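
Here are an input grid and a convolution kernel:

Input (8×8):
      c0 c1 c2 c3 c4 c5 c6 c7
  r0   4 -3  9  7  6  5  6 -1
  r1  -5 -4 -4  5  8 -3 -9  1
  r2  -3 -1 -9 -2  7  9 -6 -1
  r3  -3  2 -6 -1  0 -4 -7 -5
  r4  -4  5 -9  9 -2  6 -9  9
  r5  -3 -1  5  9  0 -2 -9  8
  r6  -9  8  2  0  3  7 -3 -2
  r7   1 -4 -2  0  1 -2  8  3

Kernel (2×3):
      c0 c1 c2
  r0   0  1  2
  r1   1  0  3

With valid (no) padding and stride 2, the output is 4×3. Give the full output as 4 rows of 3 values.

-2 39 -2
-40 6 -24
-1 10 -39
7 7 26

Output[0,0]: The receptive field on the input at this output position is [4 -3 9 / -5 -4 -4]. Elementwise product with the kernel and sum: -3·1 + 9·2 + -5·1 + -4·3.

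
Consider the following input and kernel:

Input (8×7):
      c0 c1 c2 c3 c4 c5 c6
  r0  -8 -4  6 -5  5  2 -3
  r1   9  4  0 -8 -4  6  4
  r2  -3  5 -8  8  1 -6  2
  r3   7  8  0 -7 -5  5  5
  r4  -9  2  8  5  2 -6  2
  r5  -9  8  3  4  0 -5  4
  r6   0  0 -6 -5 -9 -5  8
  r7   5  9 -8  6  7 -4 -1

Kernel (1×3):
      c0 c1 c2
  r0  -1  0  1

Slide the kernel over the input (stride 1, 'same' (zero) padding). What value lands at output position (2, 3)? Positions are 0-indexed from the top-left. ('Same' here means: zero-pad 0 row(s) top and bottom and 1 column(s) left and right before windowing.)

The receptive field on the zero-padded input at this output position is [-8 8 1]. Elementwise product with the kernel and sum: -8·-1 + 1·1.

9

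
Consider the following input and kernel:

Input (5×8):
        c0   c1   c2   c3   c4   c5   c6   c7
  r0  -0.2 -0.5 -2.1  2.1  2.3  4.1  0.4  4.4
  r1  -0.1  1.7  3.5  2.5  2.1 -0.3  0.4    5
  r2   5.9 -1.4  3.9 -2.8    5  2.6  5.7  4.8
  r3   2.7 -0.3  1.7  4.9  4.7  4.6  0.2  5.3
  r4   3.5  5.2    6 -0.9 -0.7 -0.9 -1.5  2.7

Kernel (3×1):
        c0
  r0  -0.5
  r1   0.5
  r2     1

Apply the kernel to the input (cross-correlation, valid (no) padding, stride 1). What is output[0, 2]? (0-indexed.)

6.7

The receptive field on the input at this output position is [-2.1 / 3.5 / 3.9]. Elementwise product with the kernel and sum: -2.1·-0.5 + 3.5·0.5 + 3.9·1.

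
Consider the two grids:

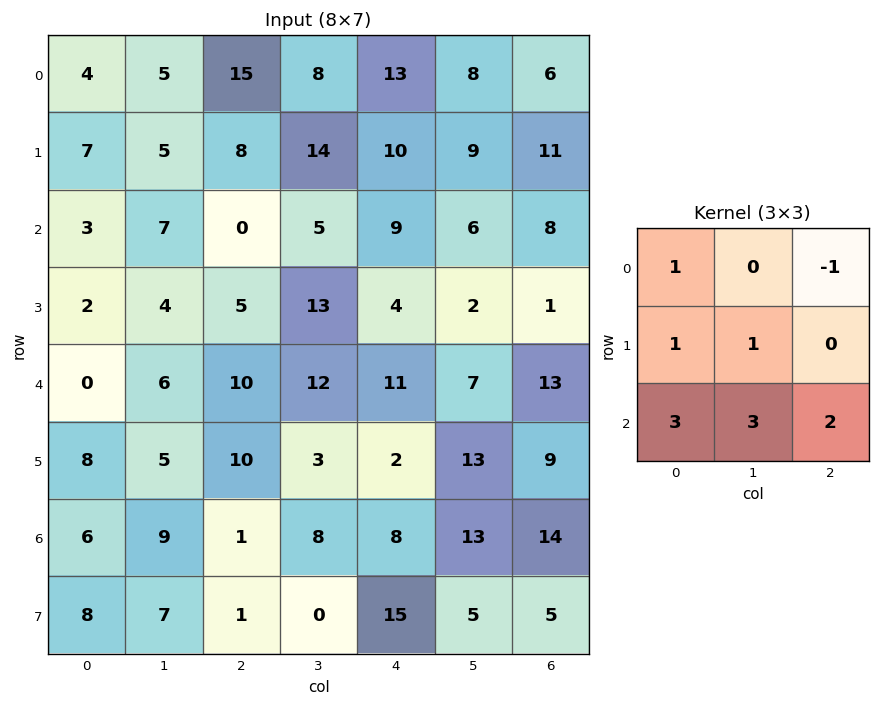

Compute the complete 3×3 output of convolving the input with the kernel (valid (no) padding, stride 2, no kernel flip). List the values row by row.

31 57 87
47 97 87
50 55 104

Output[0,0]: The receptive field on the input at this output position is [4 5 15 / 7 5 8 / 3 7 0]. Elementwise product with the kernel and sum: 4·1 + 15·-1 + 7·1 + 5·1 + 3·3 + 7·3 + 0·2.
Output[0,1]: The receptive field on the input at this output position is [15 8 13 / 8 14 10 / 0 5 9]. Elementwise product with the kernel and sum: 15·1 + 13·-1 + 8·1 + 14·1 + 0·3 + 5·3 + 9·2.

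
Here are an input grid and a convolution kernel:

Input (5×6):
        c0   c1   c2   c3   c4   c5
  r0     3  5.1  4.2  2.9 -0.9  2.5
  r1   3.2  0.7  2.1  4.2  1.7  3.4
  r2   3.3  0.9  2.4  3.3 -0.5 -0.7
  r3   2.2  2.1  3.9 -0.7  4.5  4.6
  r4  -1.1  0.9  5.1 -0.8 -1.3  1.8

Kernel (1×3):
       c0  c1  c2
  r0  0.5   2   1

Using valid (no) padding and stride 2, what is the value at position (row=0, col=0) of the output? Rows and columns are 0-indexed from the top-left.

The receptive field on the input at this output position is [3 5.1 4.2]. Elementwise product with the kernel and sum: 3·0.5 + 5.1·2 + 4.2·1.

15.9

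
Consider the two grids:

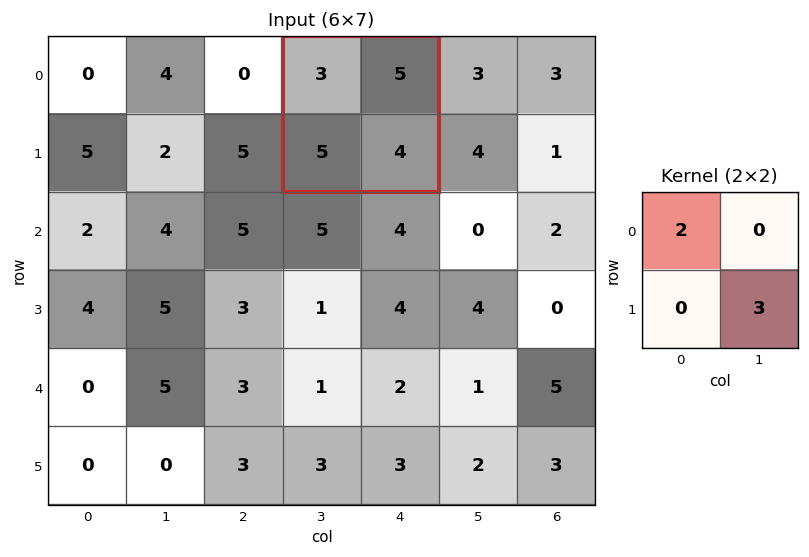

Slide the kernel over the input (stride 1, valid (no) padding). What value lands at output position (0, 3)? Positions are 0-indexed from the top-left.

The receptive field on the input at this output position is [3 5 / 5 4]. Elementwise product with the kernel and sum: 3·2 + 4·3.

18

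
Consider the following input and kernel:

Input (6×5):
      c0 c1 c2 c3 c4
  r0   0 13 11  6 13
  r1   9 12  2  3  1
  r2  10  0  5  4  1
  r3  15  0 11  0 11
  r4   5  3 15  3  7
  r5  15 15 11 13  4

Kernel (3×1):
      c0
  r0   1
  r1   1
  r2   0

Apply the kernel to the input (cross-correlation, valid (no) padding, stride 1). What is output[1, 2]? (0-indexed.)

7

The receptive field on the input at this output position is [2 / 5 / 11]. Elementwise product with the kernel and sum: 2·1 + 5·1.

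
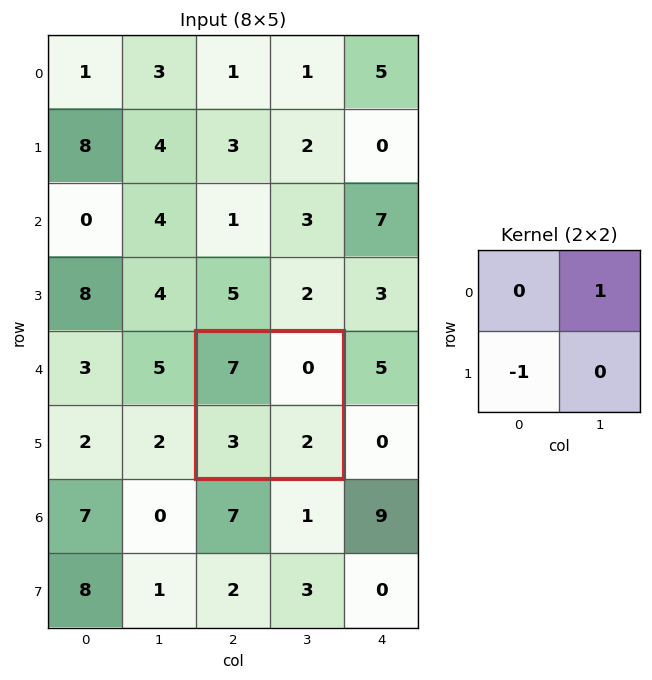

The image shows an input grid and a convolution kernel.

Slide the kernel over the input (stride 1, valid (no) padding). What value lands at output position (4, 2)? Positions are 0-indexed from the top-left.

The receptive field on the input at this output position is [7 0 / 3 2]. Elementwise product with the kernel and sum: 0·1 + 3·-1.

-3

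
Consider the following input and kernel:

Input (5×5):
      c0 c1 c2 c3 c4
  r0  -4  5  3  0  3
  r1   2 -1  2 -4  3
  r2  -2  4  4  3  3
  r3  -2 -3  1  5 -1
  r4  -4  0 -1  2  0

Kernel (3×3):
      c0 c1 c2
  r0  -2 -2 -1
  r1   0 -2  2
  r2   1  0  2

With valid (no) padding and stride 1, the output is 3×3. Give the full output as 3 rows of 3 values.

7 -18 15
-4 7 0
-6 -7 -30

Output[0,0]: The receptive field on the input at this output position is [-4 5 3 / 2 -1 2 / -2 4 4]. Elementwise product with the kernel and sum: -4·-2 + 5·-2 + 3·-1 + -1·-2 + 2·2 + -2·1 + 4·2.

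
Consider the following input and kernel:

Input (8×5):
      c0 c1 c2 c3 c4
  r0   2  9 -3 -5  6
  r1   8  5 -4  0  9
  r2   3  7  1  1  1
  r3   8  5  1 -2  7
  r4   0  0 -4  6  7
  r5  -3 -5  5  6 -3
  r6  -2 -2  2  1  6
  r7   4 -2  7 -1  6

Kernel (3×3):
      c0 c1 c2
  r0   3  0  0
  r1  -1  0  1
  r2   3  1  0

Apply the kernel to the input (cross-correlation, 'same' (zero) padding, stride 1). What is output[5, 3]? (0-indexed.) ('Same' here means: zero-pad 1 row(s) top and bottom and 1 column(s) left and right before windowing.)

-13

The receptive field on the zero-padded input at this output position is [-4 6 7 / 5 6 -3 / 2 1 6]. Elementwise product with the kernel and sum: -4·3 + 5·-1 + -3·1 + 2·3 + 1·1.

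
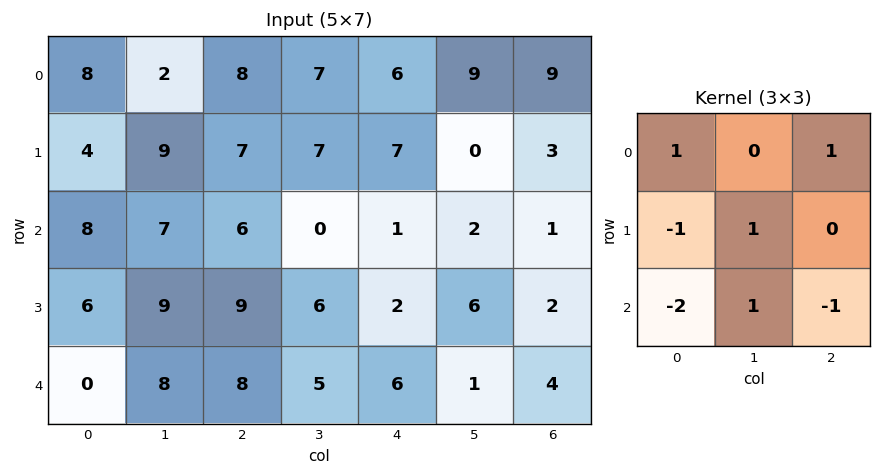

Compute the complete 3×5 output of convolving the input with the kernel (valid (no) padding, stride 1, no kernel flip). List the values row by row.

Output[0,0]: The receptive field on the input at this output position is [8 2 8 / 4 9 7 / 8 7 6]. Elementwise product with the kernel and sum: 8·1 + 8·1 + 4·-1 + 9·1 + 8·-2 + 7·1 + 6·-1.
Output[0,1]: The receptive field on the input at this output position is [2 8 7 / 9 7 7 / 7 6 0]. Elementwise product with the kernel and sum: 2·1 + 7·1 + 9·-1 + 7·1 + 7·-2 + 6·1 + 0·-1.

6 -1 1 15 7
-2 0 -6 -8 11
17 -6 -13 -7 -9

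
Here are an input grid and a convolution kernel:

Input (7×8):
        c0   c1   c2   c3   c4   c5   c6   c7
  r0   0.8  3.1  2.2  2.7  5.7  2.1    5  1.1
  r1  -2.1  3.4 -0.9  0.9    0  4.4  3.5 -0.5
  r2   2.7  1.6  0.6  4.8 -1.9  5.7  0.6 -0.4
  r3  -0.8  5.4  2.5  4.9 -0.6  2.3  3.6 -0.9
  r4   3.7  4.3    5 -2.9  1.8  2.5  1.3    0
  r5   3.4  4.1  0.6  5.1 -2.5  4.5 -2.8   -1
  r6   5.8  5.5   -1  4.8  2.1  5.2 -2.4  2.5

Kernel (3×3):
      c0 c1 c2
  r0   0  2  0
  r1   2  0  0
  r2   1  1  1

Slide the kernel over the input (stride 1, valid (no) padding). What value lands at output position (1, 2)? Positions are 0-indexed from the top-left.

The receptive field on the input at this output position is [-0.9 0.9 0 / 0.6 4.8 -1.9 / 2.5 4.9 -0.6]. Elementwise product with the kernel and sum: 0.9·2 + 0.6·2 + 2.5·1 + 4.9·1 + -0.6·1.

9.8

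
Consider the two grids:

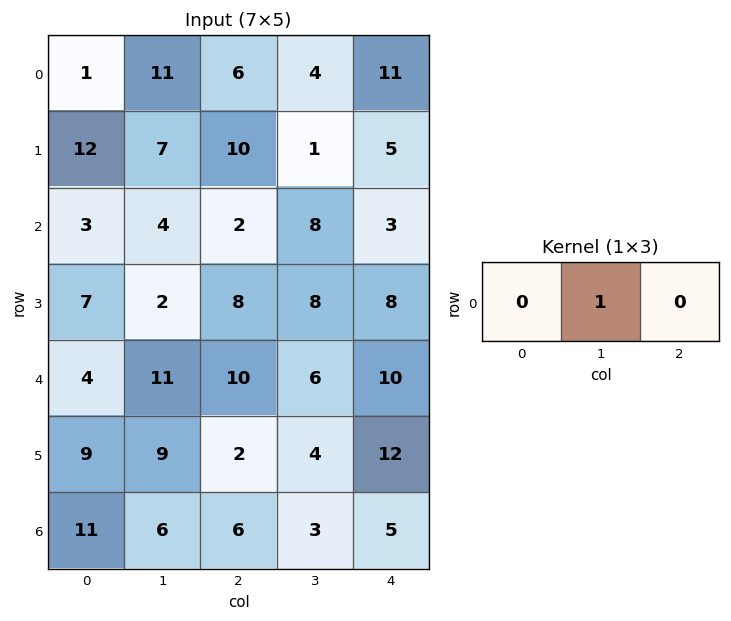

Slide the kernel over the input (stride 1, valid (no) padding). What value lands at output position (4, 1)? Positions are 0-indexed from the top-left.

The receptive field on the input at this output position is [11 10 6]. Elementwise product with the kernel and sum: 10·1.

10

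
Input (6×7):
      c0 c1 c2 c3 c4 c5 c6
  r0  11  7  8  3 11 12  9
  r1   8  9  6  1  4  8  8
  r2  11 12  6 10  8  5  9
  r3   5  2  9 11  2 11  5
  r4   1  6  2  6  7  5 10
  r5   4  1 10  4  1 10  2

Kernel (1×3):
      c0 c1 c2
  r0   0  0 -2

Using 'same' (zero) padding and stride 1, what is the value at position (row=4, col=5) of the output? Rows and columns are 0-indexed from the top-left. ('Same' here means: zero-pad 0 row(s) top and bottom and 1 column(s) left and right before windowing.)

-20

The receptive field on the zero-padded input at this output position is [7 5 10]. Elementwise product with the kernel and sum: 10·-2.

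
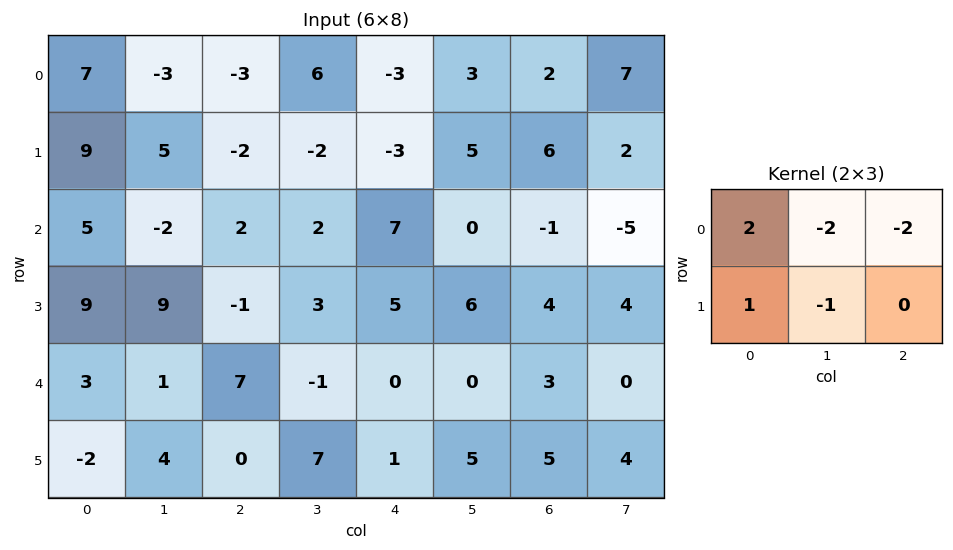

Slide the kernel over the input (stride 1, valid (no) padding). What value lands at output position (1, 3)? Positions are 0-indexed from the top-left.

The receptive field on the input at this output position is [-2 -3 5 / 2 7 0]. Elementwise product with the kernel and sum: -2·2 + -3·-2 + 5·-2 + 2·1 + 7·-1.

-13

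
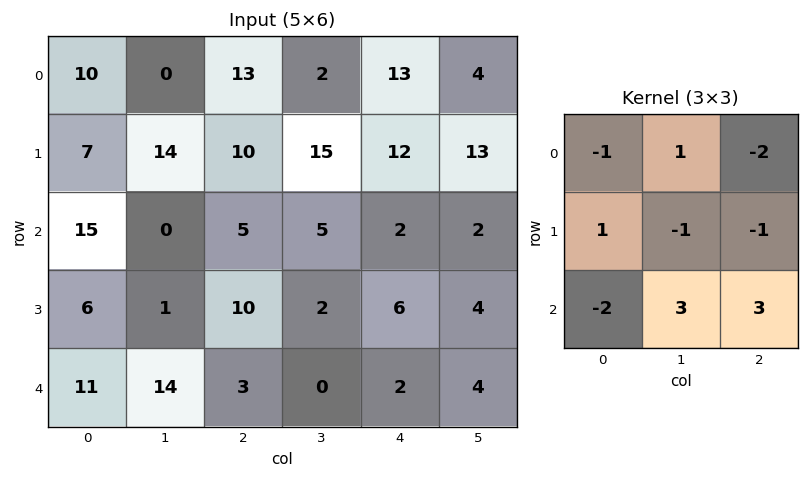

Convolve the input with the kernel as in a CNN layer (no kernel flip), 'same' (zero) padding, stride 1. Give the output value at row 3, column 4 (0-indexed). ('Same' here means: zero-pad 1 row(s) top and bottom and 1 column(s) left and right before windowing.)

3

The receptive field on the zero-padded input at this output position is [5 2 2 / 2 6 4 / 0 2 4]. Elementwise product with the kernel and sum: 5·-1 + 2·1 + 2·-2 + 2·1 + 6·-1 + 4·-1 + 0·-2 + 2·3 + 4·3.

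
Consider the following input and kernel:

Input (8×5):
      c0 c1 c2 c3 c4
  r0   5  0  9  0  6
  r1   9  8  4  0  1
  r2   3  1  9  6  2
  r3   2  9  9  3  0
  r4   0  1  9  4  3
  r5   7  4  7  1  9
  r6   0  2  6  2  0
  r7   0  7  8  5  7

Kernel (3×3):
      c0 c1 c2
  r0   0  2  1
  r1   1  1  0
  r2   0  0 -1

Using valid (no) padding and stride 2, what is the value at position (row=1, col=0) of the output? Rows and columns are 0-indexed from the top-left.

13

The receptive field on the input at this output position is [3 1 9 / 2 9 9 / 0 1 9]. Elementwise product with the kernel and sum: 1·2 + 9·1 + 2·1 + 9·1 + 9·-1.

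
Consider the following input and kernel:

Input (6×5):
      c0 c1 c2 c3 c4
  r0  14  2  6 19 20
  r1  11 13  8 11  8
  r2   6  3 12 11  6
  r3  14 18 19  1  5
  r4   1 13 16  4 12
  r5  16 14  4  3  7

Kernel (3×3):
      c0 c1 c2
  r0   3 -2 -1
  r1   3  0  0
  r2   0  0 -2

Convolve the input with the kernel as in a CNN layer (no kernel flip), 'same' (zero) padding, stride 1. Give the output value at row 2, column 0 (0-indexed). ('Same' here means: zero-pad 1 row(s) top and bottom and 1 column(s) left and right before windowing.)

-71

The receptive field on the zero-padded input at this output position is [0 11 13 / 0 6 3 / 0 14 18]. Elementwise product with the kernel and sum: 0·3 + 11·-2 + 13·-1 + 0·3 + 18·-2.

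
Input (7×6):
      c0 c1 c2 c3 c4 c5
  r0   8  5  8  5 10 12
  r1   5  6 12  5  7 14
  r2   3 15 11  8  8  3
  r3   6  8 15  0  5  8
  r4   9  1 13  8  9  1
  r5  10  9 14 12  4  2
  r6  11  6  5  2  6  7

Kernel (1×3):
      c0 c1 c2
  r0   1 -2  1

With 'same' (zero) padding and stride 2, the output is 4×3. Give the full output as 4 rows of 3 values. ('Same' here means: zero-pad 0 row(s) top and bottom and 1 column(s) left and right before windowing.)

Output[0,0]: The receptive field on the zero-padded input at this output position is [0 8 5]. Elementwise product with the kernel and sum: 0·1 + 8·-2 + 5·1.
Output[0,1]: The receptive field on the zero-padded input at this output position is [5 8 5]. Elementwise product with the kernel and sum: 5·1 + 8·-2 + 5·1.

-11 -6 -3
9 1 -5
-17 -17 -9
-16 -2 -3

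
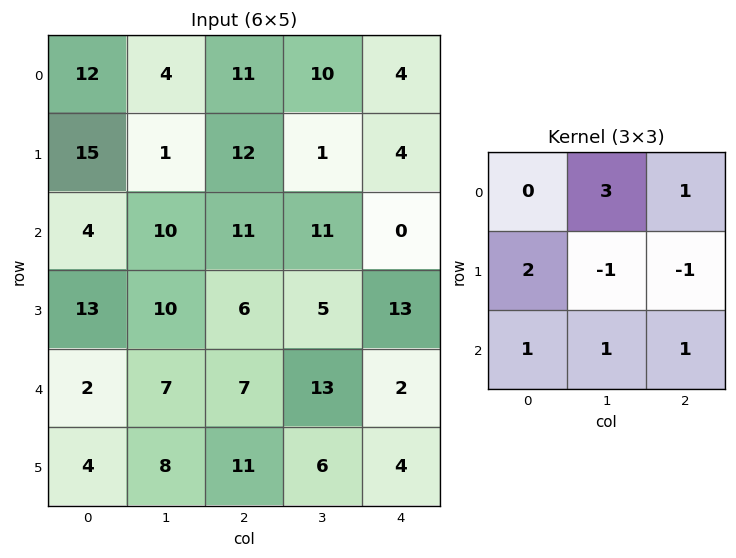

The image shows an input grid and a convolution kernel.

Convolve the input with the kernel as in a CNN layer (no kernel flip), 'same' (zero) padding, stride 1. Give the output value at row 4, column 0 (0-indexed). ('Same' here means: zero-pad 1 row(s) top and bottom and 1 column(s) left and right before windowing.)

52

The receptive field on the zero-padded input at this output position is [0 13 10 / 0 2 7 / 0 4 8]. Elementwise product with the kernel and sum: 13·3 + 10·1 + 0·2 + 2·-1 + 7·-1 + 0·1 + 4·1 + 8·1.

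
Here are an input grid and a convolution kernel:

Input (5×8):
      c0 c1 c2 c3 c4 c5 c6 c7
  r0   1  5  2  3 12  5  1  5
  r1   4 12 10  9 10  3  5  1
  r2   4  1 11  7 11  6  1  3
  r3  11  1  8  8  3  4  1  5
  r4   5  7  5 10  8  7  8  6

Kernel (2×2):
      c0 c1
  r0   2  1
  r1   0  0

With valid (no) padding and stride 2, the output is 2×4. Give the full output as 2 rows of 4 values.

7 7 29 7
9 29 28 5

Output[0,0]: The receptive field on the input at this output position is [1 5 / 4 12]. Elementwise product with the kernel and sum: 1·2 + 5·1.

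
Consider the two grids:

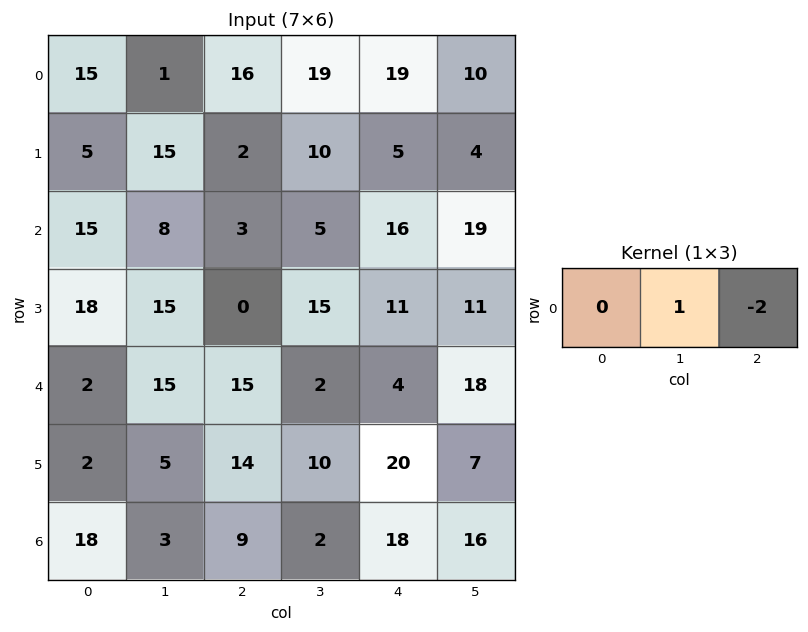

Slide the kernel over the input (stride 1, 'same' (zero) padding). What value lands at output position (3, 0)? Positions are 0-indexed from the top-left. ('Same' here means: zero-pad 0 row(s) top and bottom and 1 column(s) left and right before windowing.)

The receptive field on the zero-padded input at this output position is [0 18 15]. Elementwise product with the kernel and sum: 18·1 + 15·-2.

-12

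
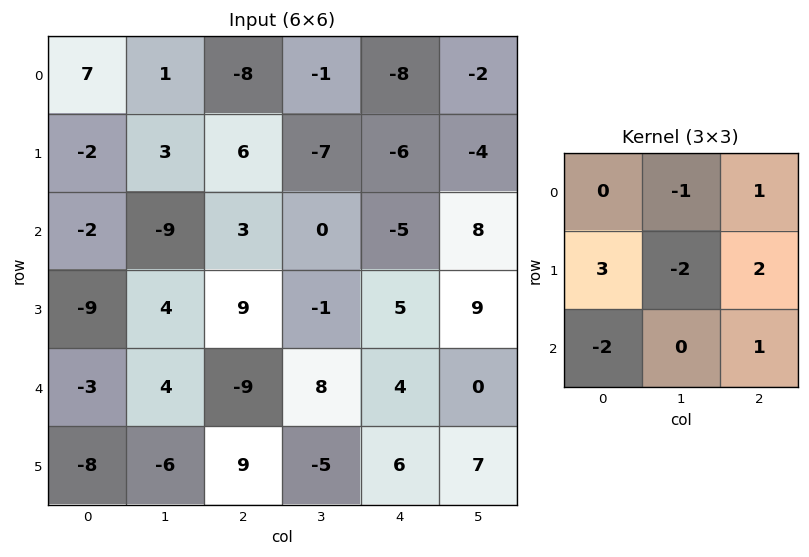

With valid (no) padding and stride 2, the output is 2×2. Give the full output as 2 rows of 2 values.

-2 2
-8 56

Output[0,0]: The receptive field on the input at this output position is [7 1 -8 / -2 3 6 / -2 -9 3]. Elementwise product with the kernel and sum: 1·-1 + -8·1 + -2·3 + 3·-2 + 6·2 + -2·-2 + 3·1.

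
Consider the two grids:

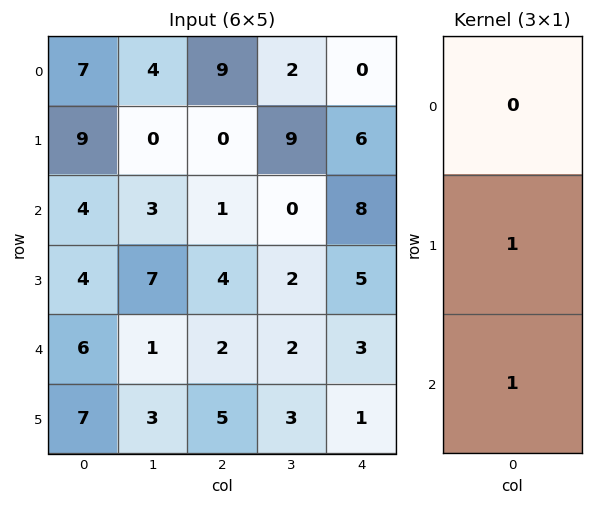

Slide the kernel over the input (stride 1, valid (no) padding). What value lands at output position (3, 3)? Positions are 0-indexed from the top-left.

The receptive field on the input at this output position is [2 / 2 / 3]. Elementwise product with the kernel and sum: 2·1 + 3·1.

5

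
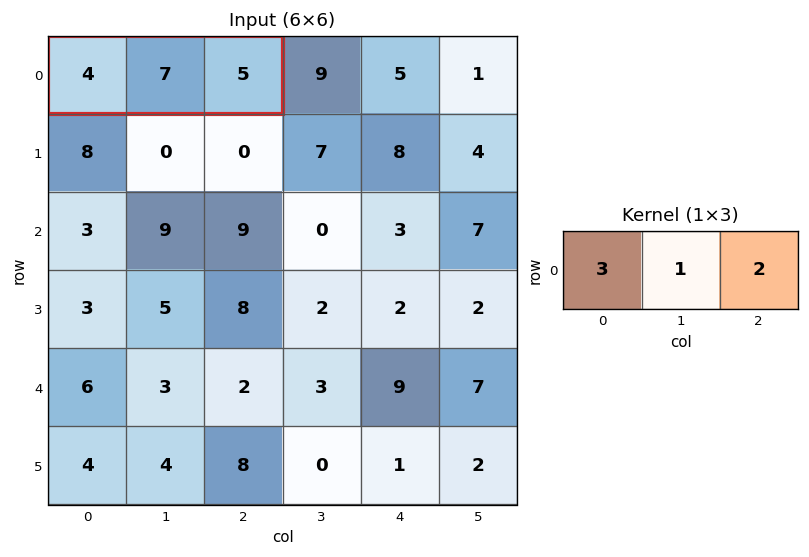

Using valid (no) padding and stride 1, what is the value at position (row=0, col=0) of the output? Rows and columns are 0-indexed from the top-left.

29

The receptive field on the input at this output position is [4 7 5]. Elementwise product with the kernel and sum: 4·3 + 7·1 + 5·2.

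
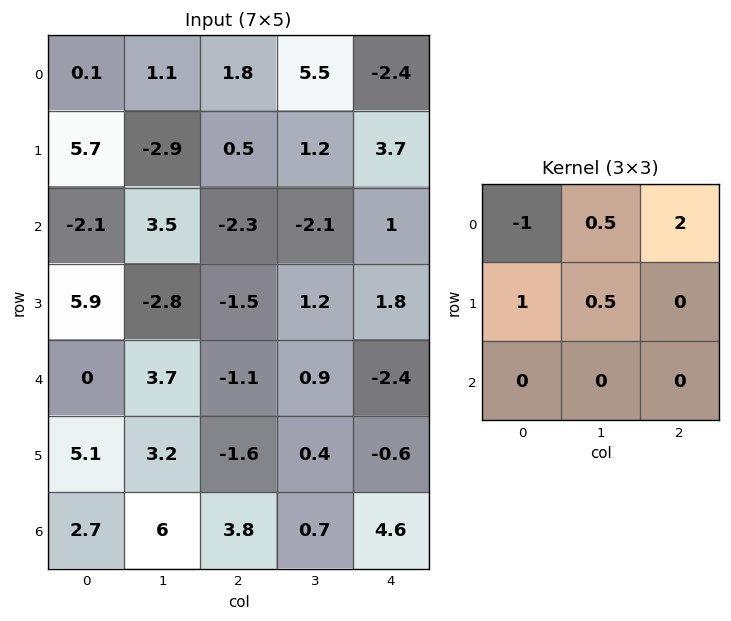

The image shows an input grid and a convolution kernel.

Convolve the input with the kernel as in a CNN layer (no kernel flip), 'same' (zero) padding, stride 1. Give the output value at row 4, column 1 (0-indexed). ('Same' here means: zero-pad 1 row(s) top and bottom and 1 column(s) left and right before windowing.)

-8.45

The receptive field on the zero-padded input at this output position is [5.9 -2.8 -1.5 / 0 3.7 -1.1 / 5.1 3.2 -1.6]. Elementwise product with the kernel and sum: 5.9·-1 + -2.8·0.5 + -1.5·2 + 0·1 + 3.7·0.5.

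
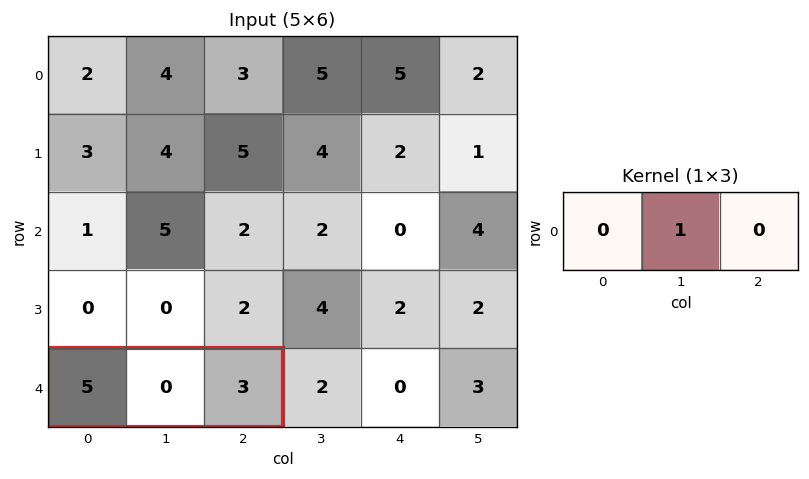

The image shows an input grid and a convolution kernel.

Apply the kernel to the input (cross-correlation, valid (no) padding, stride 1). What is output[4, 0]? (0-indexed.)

The receptive field on the input at this output position is [5 0 3]. Elementwise product with the kernel and sum: 0·1.

0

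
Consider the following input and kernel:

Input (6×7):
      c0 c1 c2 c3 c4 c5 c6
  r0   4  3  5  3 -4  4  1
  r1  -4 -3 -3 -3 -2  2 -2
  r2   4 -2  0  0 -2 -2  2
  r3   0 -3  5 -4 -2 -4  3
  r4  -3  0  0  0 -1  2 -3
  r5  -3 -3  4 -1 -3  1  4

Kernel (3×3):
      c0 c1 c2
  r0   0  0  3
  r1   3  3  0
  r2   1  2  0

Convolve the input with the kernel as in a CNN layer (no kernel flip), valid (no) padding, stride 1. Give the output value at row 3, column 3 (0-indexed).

The receptive field on the input at this output position is [-4 -2 -4 / 0 -1 2 / -1 -3 1]. Elementwise product with the kernel and sum: -4·3 + 0·3 + -1·3 + -1·1 + -3·2.

-22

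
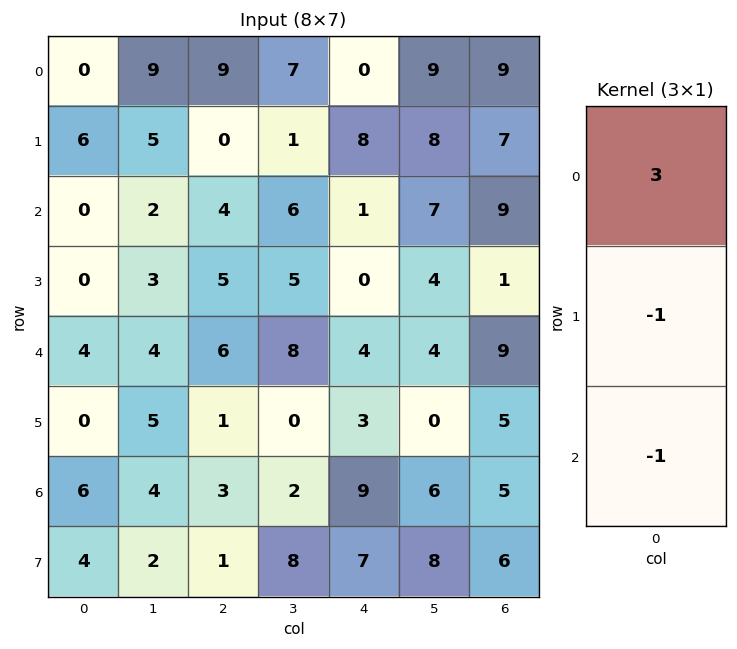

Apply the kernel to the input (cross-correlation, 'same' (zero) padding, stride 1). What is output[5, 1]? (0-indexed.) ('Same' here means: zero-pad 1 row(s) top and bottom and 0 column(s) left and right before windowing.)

The receptive field on the zero-padded input at this output position is [4 / 5 / 4]. Elementwise product with the kernel and sum: 4·3 + 5·-1 + 4·-1.

3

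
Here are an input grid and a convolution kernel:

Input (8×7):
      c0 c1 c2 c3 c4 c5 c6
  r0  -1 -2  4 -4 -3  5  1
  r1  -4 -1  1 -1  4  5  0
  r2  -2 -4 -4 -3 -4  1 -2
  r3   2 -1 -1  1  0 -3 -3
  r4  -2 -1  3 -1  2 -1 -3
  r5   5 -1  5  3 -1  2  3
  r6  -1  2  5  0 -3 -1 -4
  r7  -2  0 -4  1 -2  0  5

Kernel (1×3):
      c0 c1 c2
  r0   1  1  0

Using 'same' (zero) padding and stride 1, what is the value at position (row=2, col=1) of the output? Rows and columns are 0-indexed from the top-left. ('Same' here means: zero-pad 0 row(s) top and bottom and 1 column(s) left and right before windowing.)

The receptive field on the zero-padded input at this output position is [-2 -4 -4]. Elementwise product with the kernel and sum: -2·1 + -4·1.

-6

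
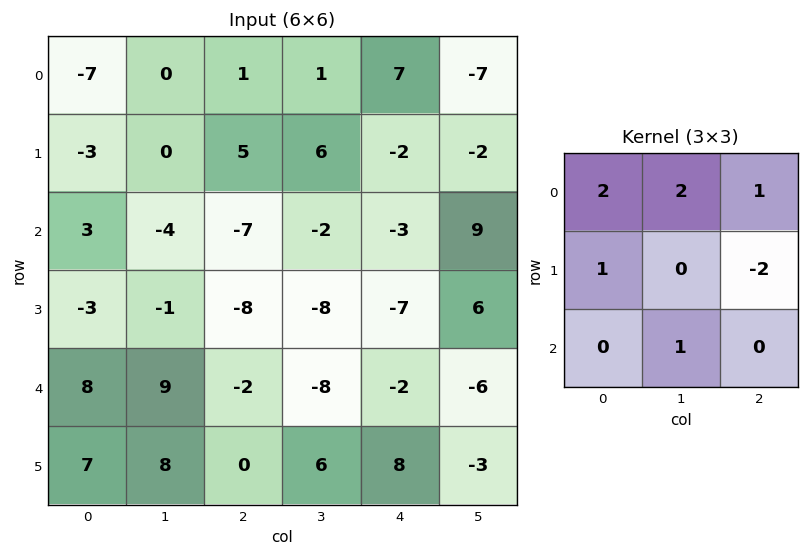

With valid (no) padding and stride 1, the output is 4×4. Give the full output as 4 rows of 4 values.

Output[0,0]: The receptive field on the input at this output position is [-7 0 1 / -3 0 5 / 3 -4 -7]. Elementwise product with the kernel and sum: -7·2 + 0·2 + 1·1 + -3·1 + 5·-2 + -4·1.
Output[0,1]: The receptive field on the input at this output position is [0 1 1 / 0 5 6 / -4 -7 -2]. Elementwise product with the kernel and sum: 0·2 + 1·2 + 1·1 + 0·1 + 6·-2 + -7·1.

-30 -16 18 16
15 8 11 -21
13 -11 -23 -23
4 -1 -31 -12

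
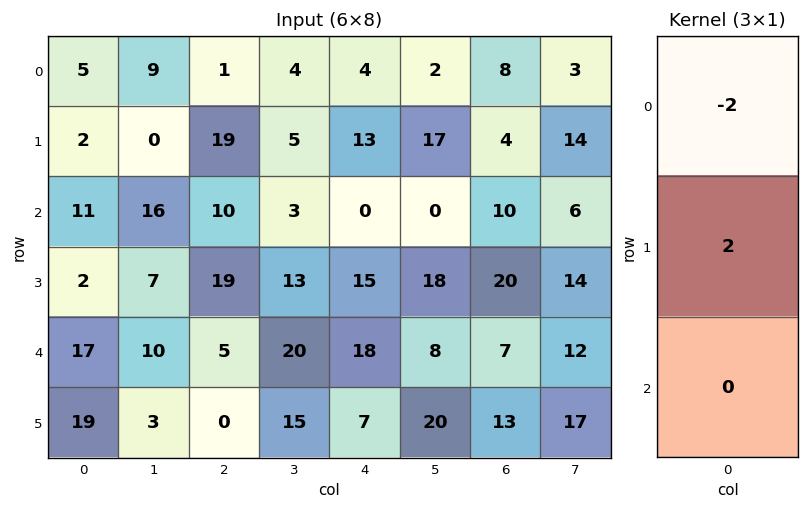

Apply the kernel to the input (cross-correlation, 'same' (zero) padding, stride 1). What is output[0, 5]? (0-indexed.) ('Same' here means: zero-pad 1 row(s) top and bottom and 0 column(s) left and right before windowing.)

4

The receptive field on the zero-padded input at this output position is [0 / 2 / 17]. Elementwise product with the kernel and sum: 0·-2 + 2·2.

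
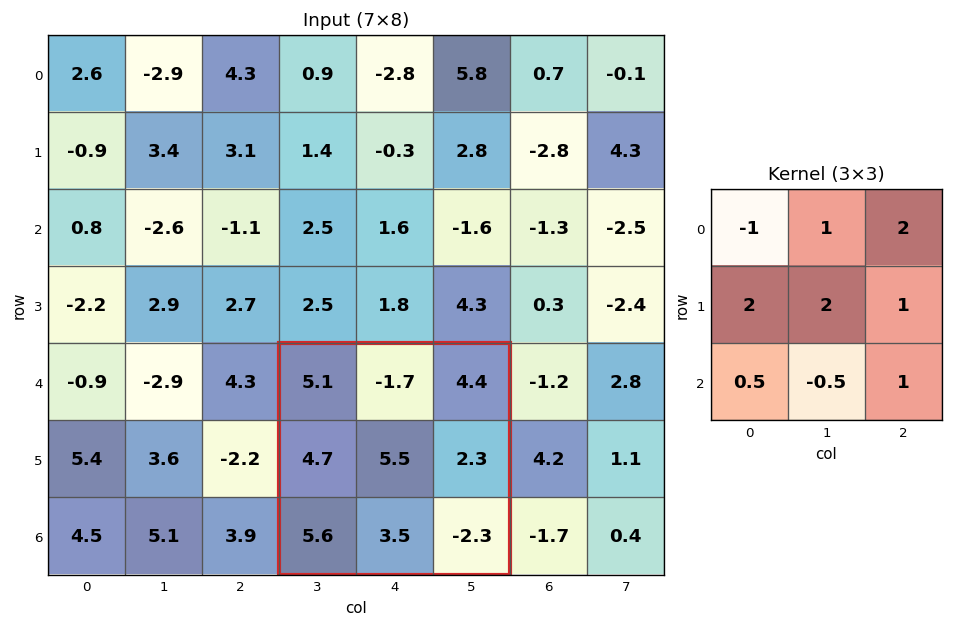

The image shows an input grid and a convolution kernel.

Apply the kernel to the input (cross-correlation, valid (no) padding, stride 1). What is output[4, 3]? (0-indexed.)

23.45

The receptive field on the input at this output position is [5.1 -1.7 4.4 / 4.7 5.5 2.3 / 5.6 3.5 -2.3]. Elementwise product with the kernel and sum: 5.1·-1 + -1.7·1 + 4.4·2 + 4.7·2 + 5.5·2 + 2.3·1 + 5.6·0.5 + 3.5·-0.5 + -2.3·1.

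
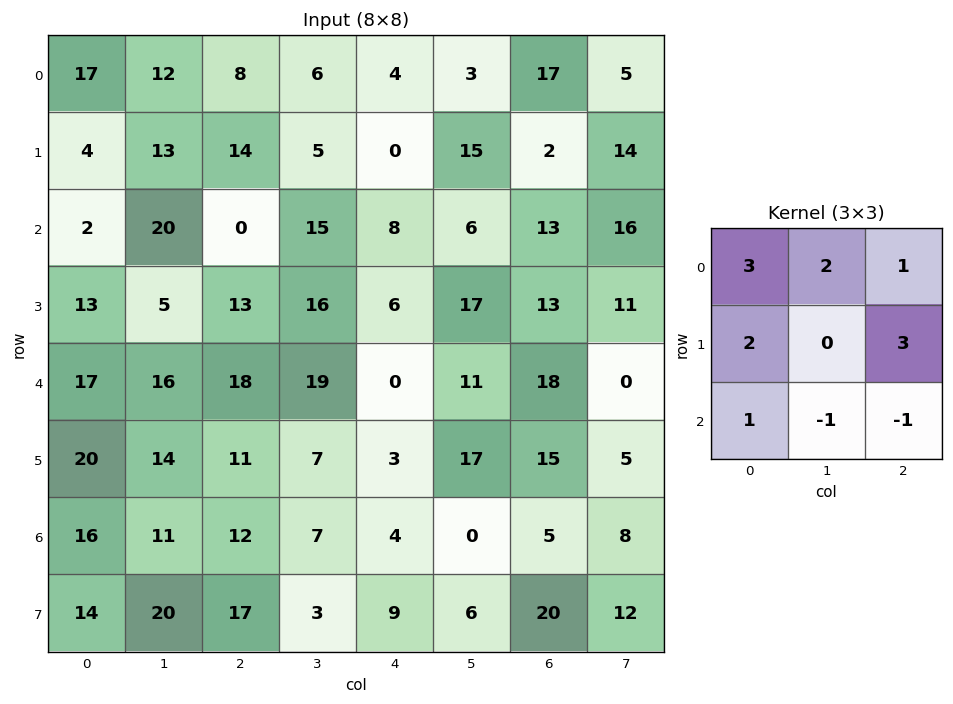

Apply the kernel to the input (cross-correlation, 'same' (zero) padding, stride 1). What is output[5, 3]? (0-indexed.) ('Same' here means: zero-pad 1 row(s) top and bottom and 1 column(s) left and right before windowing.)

124

The receptive field on the zero-padded input at this output position is [18 19 0 / 11 7 3 / 12 7 4]. Elementwise product with the kernel and sum: 18·3 + 19·2 + 0·1 + 11·2 + 3·3 + 12·1 + 7·-1 + 4·-1.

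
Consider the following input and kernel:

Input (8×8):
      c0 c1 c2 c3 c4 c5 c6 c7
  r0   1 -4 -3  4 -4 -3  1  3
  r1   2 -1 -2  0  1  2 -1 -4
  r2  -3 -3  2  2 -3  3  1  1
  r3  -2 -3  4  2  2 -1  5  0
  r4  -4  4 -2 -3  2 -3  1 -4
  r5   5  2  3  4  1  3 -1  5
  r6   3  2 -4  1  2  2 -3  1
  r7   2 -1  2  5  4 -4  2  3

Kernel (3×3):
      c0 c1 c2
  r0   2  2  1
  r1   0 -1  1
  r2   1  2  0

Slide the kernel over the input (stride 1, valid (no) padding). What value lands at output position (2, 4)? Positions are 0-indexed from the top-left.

The receptive field on the input at this output position is [-3 3 1 / 2 -1 5 / 2 -3 1]. Elementwise product with the kernel and sum: -3·2 + 3·2 + 1·1 + -1·-1 + 5·1 + 2·1 + -3·2.

3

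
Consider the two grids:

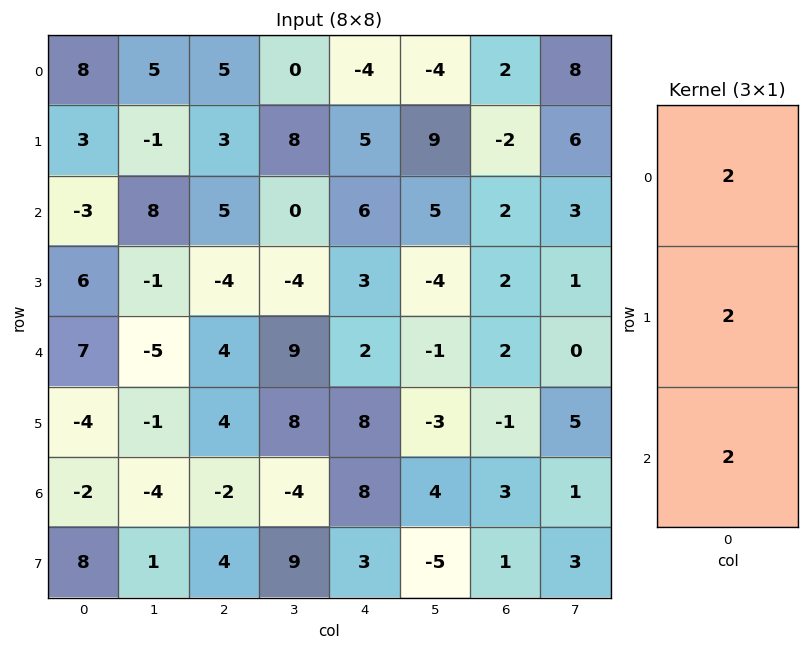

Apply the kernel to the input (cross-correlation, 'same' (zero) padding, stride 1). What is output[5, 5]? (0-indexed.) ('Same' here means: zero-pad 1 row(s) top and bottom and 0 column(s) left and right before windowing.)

The receptive field on the zero-padded input at this output position is [-1 / -3 / 4]. Elementwise product with the kernel and sum: -1·2 + -3·2 + 4·2.

0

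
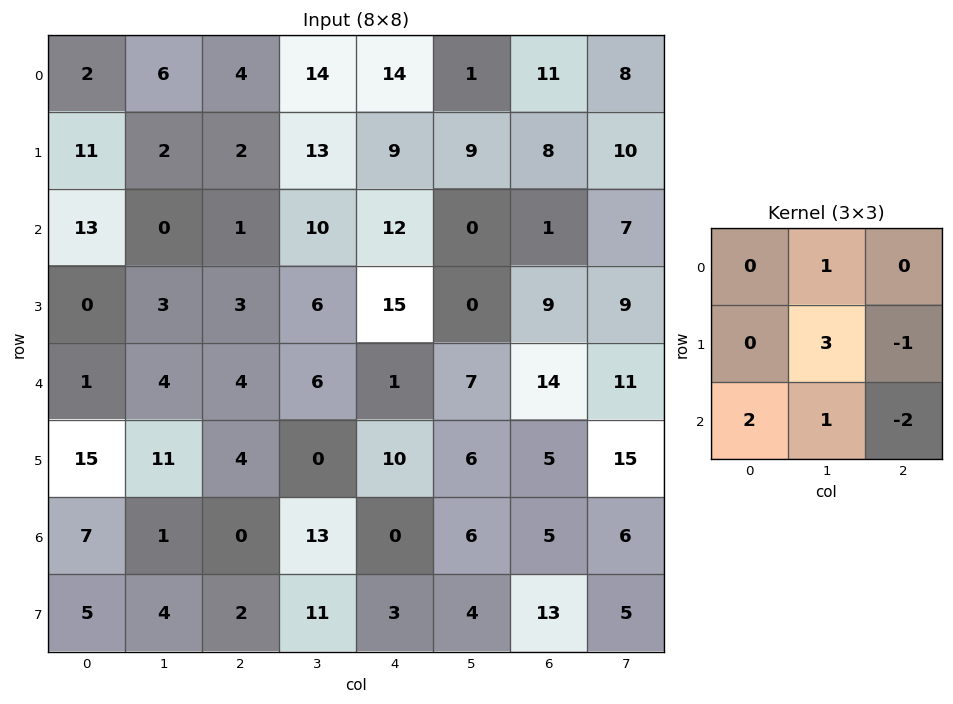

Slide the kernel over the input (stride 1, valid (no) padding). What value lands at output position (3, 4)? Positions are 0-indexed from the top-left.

The receptive field on the input at this output position is [15 0 9 / 1 7 14 / 10 6 5]. Elementwise product with the kernel and sum: 0·1 + 7·3 + 14·-1 + 10·2 + 6·1 + 5·-2.

23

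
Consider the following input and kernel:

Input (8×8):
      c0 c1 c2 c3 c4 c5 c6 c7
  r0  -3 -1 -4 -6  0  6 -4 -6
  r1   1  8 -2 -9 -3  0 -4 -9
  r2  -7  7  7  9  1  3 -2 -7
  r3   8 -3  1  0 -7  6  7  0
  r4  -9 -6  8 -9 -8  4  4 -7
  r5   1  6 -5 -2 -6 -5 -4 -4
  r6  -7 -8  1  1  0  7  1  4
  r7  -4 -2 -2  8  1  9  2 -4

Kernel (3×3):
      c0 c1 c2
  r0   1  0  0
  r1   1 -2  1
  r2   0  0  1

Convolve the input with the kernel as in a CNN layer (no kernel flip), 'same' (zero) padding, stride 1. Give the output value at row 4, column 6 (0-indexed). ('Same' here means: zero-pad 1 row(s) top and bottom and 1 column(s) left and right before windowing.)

-9

The receptive field on the zero-padded input at this output position is [6 7 0 / 4 4 -7 / -5 -4 -4]. Elementwise product with the kernel and sum: 6·1 + 4·1 + 4·-2 + -7·1 + -4·1.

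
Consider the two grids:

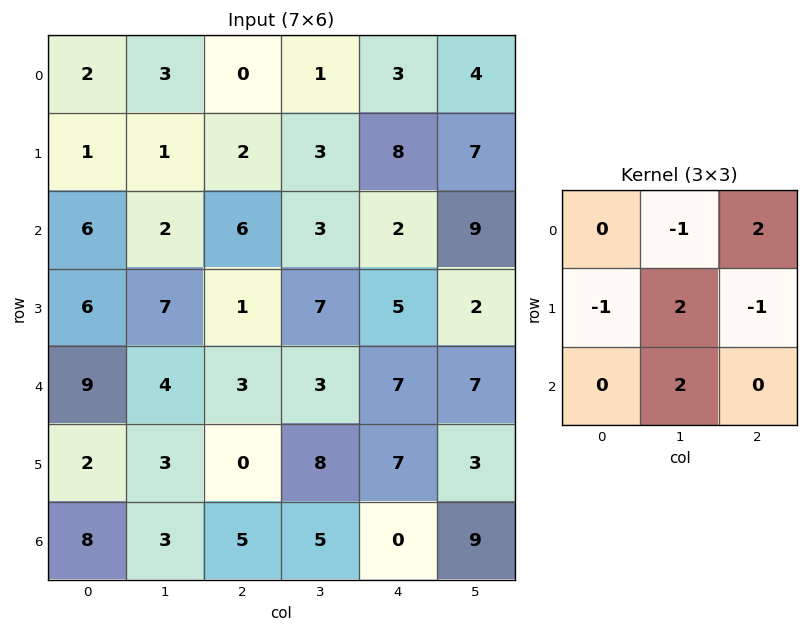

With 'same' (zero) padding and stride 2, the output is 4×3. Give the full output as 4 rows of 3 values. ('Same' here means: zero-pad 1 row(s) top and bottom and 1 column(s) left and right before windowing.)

Output[0,0]: The receptive field on the zero-padded input at this output position is [0 0 0 / 0 2 3 / 0 1 1]. Elementwise product with the kernel and sum: 0·-1 + 0·2 + 0·-1 + 2·2 + 3·-1 + 1·2.
Output[0,1]: The receptive field on the zero-padded input at this output position is [0 0 0 / 3 0 1 / 1 2 3]. Elementwise product with the kernel and sum: 0·-1 + 0·2 + 3·-1 + 0·2 + 1·-1 + 2·2.

3 0 17
23 13 8
26 12 17
17 18 -15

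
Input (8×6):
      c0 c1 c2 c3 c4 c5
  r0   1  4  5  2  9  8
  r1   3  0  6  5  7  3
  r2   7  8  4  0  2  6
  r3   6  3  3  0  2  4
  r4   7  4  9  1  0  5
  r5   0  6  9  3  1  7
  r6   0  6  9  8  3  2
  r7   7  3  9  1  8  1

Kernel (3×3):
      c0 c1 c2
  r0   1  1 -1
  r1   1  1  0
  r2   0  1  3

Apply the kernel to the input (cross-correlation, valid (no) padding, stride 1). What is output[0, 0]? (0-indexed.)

The receptive field on the input at this output position is [1 4 5 / 3 0 6 / 7 8 4]. Elementwise product with the kernel and sum: 1·1 + 4·1 + 5·-1 + 3·1 + 0·1 + 8·1 + 4·3.

23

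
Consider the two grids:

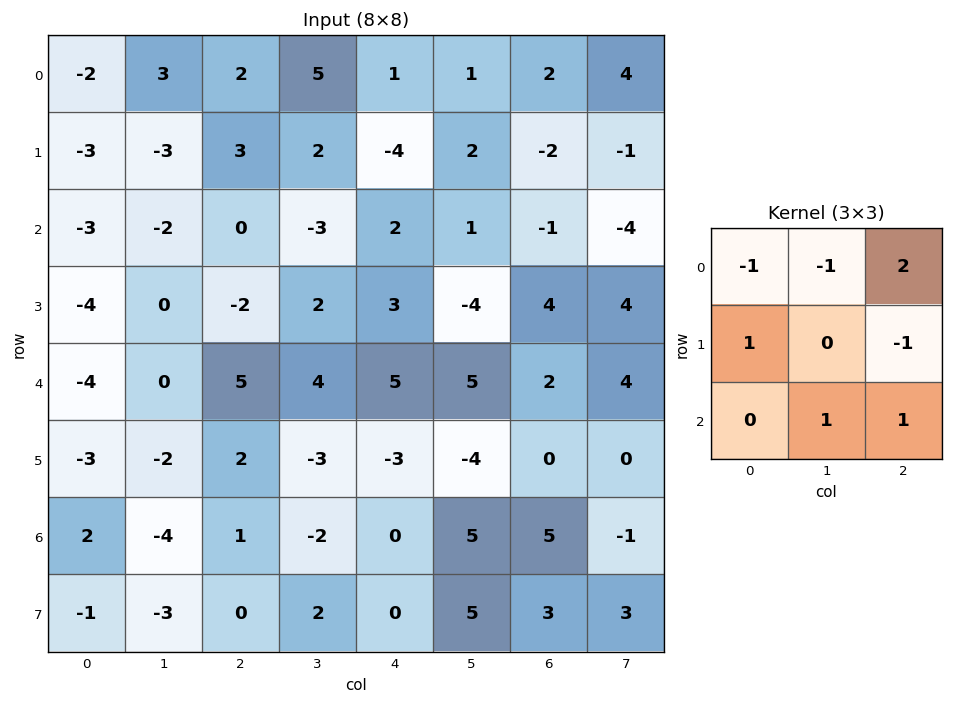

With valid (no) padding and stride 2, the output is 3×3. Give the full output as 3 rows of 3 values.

-5 1 0
8 11 1
6 4 1

Output[0,0]: The receptive field on the input at this output position is [-2 3 2 / -3 -3 3 / -3 -2 0]. Elementwise product with the kernel and sum: -2·-1 + 3·-1 + 2·2 + -3·1 + 3·-1 + -2·1 + 0·1.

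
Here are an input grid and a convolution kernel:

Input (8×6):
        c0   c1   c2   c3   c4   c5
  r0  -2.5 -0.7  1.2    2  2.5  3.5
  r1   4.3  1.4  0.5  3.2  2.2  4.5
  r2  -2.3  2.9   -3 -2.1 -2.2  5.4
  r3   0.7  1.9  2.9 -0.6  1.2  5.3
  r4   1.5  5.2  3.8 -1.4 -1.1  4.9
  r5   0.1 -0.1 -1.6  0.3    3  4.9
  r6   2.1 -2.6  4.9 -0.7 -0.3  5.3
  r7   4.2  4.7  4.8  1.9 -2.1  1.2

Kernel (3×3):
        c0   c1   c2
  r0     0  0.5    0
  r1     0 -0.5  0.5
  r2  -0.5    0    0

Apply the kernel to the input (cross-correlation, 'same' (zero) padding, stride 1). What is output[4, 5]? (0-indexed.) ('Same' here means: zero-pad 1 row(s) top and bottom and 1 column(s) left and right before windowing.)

The receptive field on the zero-padded input at this output position is [1.2 5.3 0 / -1.1 4.9 0 / 3 4.9 0]. Elementwise product with the kernel and sum: 5.3·0.5 + 4.9·-0.5 + 0·0.5 + 3·-0.5.

-1.3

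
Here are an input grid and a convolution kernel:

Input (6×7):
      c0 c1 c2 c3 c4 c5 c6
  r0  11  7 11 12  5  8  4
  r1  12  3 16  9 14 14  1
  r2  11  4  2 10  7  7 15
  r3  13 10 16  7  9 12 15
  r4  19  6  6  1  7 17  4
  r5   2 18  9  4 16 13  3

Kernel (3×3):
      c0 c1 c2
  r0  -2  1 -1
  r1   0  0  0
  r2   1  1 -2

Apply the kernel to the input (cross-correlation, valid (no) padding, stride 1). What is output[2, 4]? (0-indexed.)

-6

The receptive field on the input at this output position is [7 7 15 / 9 12 15 / 7 17 4]. Elementwise product with the kernel and sum: 7·-2 + 7·1 + 15·-1 + 7·1 + 17·1 + 4·-2.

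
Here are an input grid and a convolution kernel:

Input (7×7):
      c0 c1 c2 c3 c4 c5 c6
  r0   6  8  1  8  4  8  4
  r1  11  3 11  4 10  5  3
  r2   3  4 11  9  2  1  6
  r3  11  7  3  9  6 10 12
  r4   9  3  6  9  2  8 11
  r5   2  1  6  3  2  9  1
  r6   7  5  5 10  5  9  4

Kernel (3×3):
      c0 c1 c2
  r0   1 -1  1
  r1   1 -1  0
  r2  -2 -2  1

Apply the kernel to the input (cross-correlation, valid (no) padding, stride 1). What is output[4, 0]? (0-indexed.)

The receptive field on the input at this output position is [9 3 6 / 2 1 6 / 7 5 5]. Elementwise product with the kernel and sum: 9·1 + 3·-1 + 6·1 + 2·1 + 1·-1 + 7·-2 + 5·-2 + 5·1.

-6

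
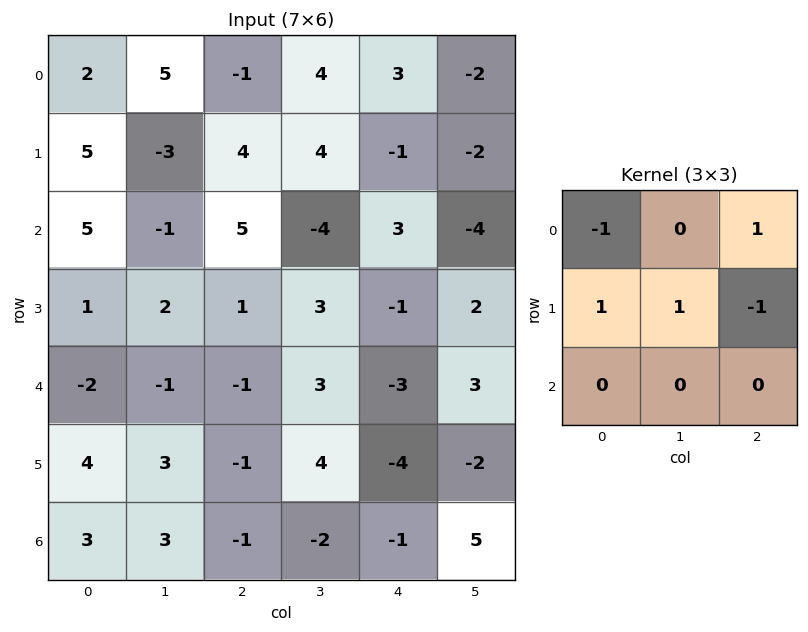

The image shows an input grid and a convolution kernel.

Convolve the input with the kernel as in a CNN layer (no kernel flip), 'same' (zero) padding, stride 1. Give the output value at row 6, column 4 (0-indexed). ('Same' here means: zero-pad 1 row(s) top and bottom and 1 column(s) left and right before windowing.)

-14

The receptive field on the zero-padded input at this output position is [4 -4 -2 / -2 -1 5 / 0 0 0]. Elementwise product with the kernel and sum: 4·-1 + -2·1 + -2·1 + -1·1 + 5·-1.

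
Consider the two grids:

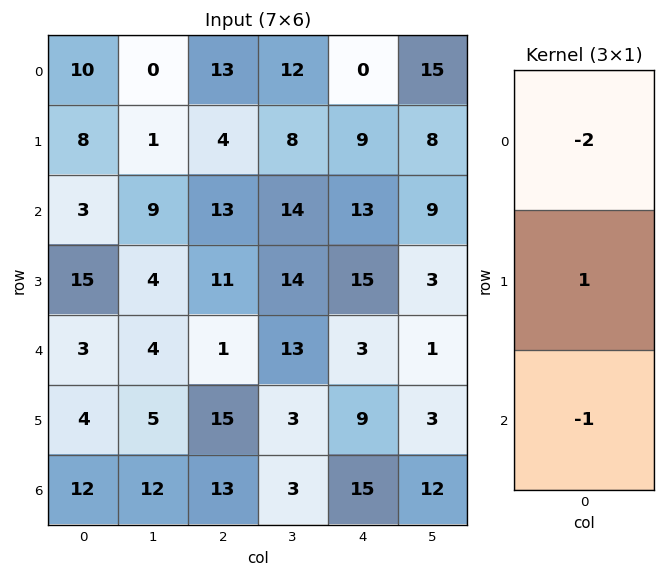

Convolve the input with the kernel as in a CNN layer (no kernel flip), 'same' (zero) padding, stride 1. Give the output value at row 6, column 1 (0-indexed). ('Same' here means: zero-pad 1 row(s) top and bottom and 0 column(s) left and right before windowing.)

The receptive field on the zero-padded input at this output position is [5 / 12 / 0]. Elementwise product with the kernel and sum: 5·-2 + 12·1 + 0·-1.

2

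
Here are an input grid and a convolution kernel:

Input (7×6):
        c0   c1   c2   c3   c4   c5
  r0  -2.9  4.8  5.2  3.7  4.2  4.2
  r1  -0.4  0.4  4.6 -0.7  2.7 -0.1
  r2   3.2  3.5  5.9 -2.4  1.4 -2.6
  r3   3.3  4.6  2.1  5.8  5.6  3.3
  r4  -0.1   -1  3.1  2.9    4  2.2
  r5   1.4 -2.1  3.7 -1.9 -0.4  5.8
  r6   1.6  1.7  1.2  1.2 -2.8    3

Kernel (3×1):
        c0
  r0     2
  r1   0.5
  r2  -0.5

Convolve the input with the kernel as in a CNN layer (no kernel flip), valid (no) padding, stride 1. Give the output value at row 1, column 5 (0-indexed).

The receptive field on the input at this output position is [-0.1 / -2.6 / 3.3]. Elementwise product with the kernel and sum: -0.1·2 + -2.6·0.5 + 3.3·-0.5.

-3.15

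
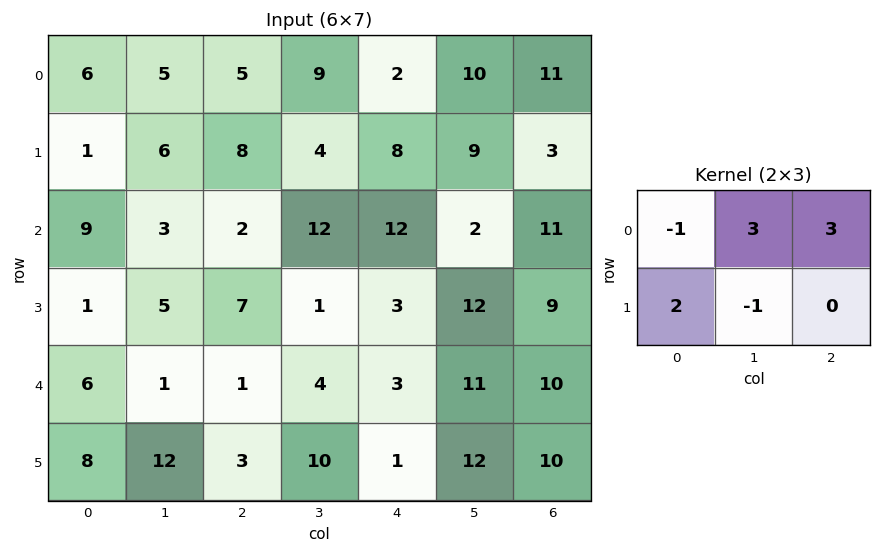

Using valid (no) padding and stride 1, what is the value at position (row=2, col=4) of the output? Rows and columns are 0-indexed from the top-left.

The receptive field on the input at this output position is [12 2 11 / 3 12 9]. Elementwise product with the kernel and sum: 12·-1 + 2·3 + 11·3 + 3·2 + 12·-1.

21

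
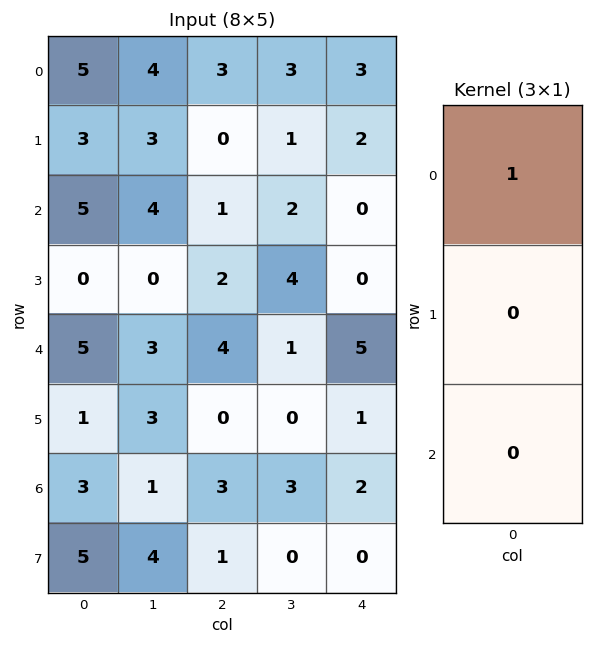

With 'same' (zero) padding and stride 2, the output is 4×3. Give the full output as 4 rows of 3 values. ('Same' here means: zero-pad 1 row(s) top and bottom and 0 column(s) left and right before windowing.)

Output[0,0]: The receptive field on the zero-padded input at this output position is [0 / 5 / 3]. Elementwise product with the kernel and sum: 0·1.
Output[0,1]: The receptive field on the zero-padded input at this output position is [0 / 3 / 0]. Elementwise product with the kernel and sum: 0·1.

0 0 0
3 0 2
0 2 0
1 0 1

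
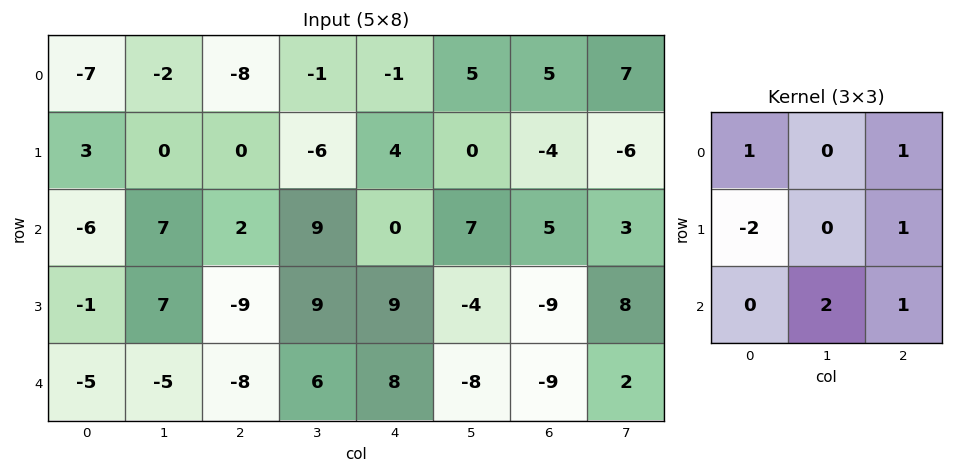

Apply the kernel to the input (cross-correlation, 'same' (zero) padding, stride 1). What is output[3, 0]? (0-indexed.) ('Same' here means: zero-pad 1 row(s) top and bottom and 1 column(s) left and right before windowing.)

The receptive field on the zero-padded input at this output position is [0 -6 7 / 0 -1 7 / 0 -5 -5]. Elementwise product with the kernel and sum: 0·1 + 7·1 + 0·-2 + 7·1 + -5·2 + -5·1.

-1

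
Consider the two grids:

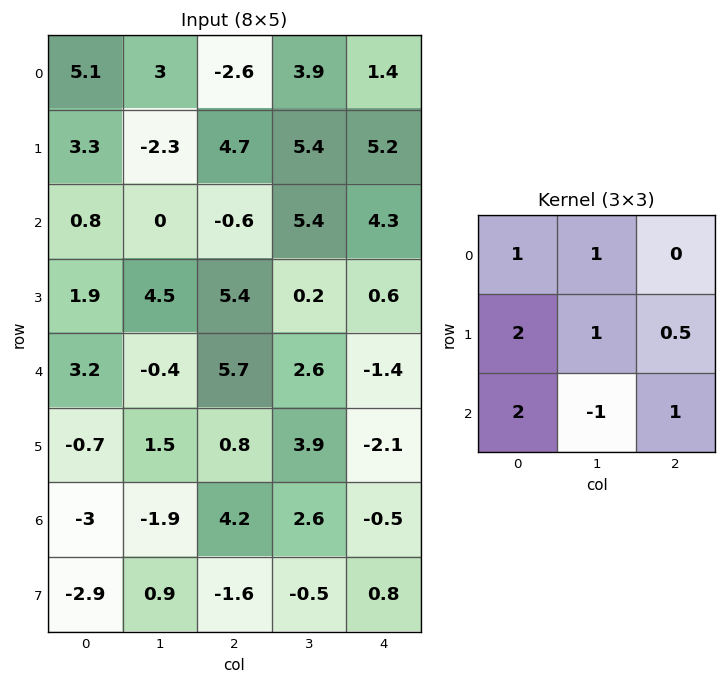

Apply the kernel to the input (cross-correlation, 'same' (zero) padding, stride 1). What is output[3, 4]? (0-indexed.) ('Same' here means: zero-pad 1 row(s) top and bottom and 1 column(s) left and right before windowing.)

17.3

The receptive field on the zero-padded input at this output position is [5.4 4.3 0 / 0.2 0.6 0 / 2.6 -1.4 0]. Elementwise product with the kernel and sum: 5.4·1 + 4.3·1 + 0.2·2 + 0.6·1 + 0·0.5 + 2.6·2 + -1.4·-1 + 0·1.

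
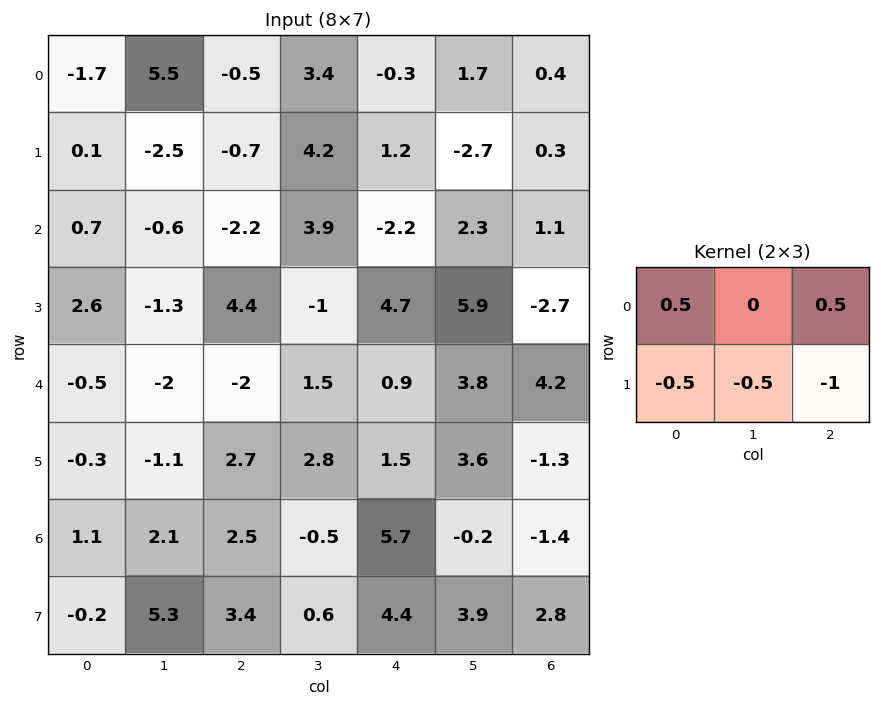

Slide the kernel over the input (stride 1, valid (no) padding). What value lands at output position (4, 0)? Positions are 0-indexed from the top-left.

-3.25

The receptive field on the input at this output position is [-0.5 -2 -2 / -0.3 -1.1 2.7]. Elementwise product with the kernel and sum: -0.5·0.5 + -2·0.5 + -0.3·-0.5 + -1.1·-0.5 + 2.7·-1.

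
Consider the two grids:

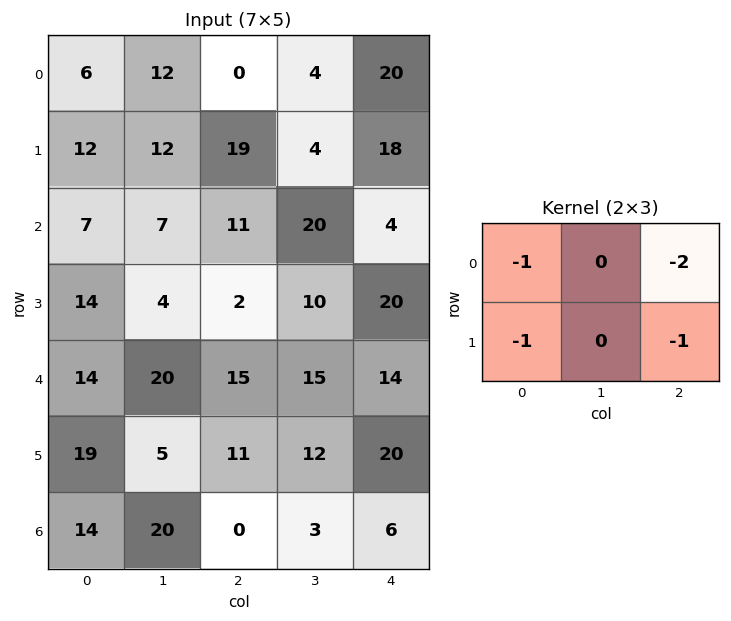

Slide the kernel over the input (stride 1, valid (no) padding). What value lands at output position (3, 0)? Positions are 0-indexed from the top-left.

-47

The receptive field on the input at this output position is [14 4 2 / 14 20 15]. Elementwise product with the kernel and sum: 14·-1 + 2·-2 + 14·-1 + 15·-1.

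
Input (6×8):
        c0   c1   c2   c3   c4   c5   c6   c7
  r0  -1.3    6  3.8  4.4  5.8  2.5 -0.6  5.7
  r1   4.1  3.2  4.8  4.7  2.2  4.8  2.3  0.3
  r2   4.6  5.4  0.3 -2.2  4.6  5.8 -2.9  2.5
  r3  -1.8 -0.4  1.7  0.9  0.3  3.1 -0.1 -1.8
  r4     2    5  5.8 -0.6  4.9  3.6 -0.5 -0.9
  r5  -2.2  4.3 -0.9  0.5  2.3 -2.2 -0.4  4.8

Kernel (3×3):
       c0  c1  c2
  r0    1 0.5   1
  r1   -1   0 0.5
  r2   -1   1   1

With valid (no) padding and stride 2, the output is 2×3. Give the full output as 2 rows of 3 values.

4.9 10.2 3.7
19.05 0.75 2.45

Output[0,0]: The receptive field on the input at this output position is [-1.3 6 3.8 / 4.1 3.2 4.8 / 4.6 5.4 0.3]. Elementwise product with the kernel and sum: -1.3·1 + 6·0.5 + 3.8·1 + 4.1·-1 + 4.8·0.5 + 4.6·-1 + 5.4·1 + 0.3·1.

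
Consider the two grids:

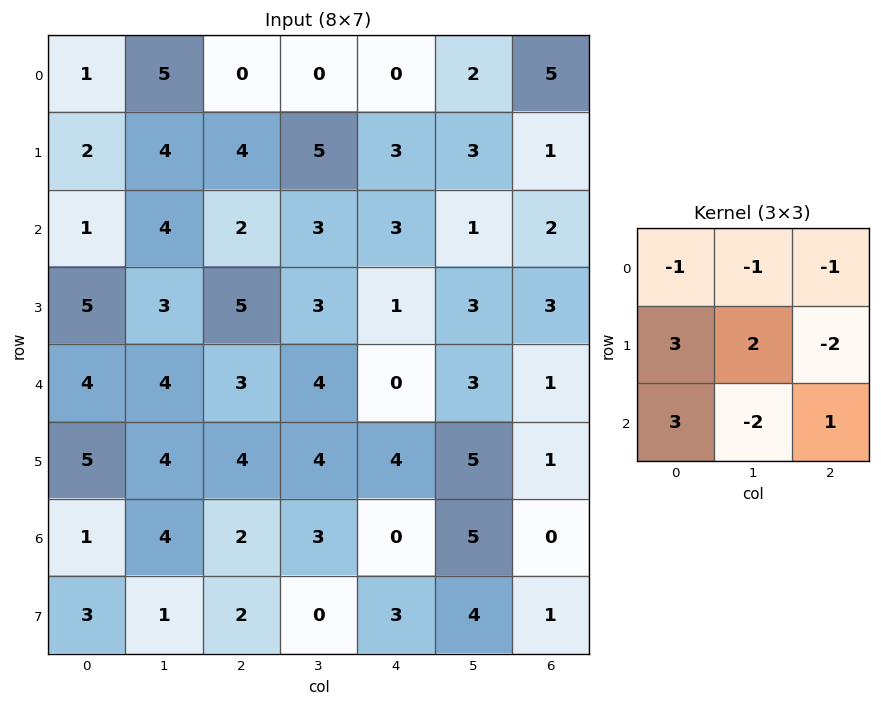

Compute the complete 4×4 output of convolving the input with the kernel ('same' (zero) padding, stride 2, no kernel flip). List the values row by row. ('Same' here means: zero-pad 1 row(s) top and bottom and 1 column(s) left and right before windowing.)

-8 24 8 23
-19 -1 12 6
-14 7 8 18
-20 -3 -16 19

Output[0,0]: The receptive field on the zero-padded input at this output position is [0 0 0 / 0 1 5 / 0 2 4]. Elementwise product with the kernel and sum: 0·-1 + 0·-1 + 0·-1 + 0·3 + 1·2 + 5·-2 + 0·3 + 2·-2 + 4·1.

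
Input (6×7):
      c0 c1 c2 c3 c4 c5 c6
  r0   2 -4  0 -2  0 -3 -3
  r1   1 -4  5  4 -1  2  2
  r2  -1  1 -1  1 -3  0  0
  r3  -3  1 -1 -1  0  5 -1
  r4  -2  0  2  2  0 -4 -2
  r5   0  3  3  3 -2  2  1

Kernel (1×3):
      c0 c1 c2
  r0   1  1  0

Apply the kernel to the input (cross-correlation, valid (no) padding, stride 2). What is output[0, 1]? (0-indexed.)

The receptive field on the input at this output position is [0 -2 0]. Elementwise product with the kernel and sum: 0·1 + -2·1.

-2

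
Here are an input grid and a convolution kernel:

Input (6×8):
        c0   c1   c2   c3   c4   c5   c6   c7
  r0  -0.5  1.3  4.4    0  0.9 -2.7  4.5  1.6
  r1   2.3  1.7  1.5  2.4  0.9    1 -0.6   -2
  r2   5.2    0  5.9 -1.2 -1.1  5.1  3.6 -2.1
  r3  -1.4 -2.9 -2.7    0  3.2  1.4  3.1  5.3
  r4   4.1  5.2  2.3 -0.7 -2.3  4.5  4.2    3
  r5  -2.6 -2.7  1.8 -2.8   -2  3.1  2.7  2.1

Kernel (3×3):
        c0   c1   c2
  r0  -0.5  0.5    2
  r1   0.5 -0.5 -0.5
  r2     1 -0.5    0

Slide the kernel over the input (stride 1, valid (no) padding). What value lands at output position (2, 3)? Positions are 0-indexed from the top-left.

8.4

The receptive field on the input at this output position is [-1.2 -1.1 5.1 / 0 3.2 1.4 / -0.7 -2.3 4.5]. Elementwise product with the kernel and sum: -1.2·-0.5 + -1.1·0.5 + 5.1·2 + 0·0.5 + 3.2·-0.5 + 1.4·-0.5 + -0.7·1 + -2.3·-0.5.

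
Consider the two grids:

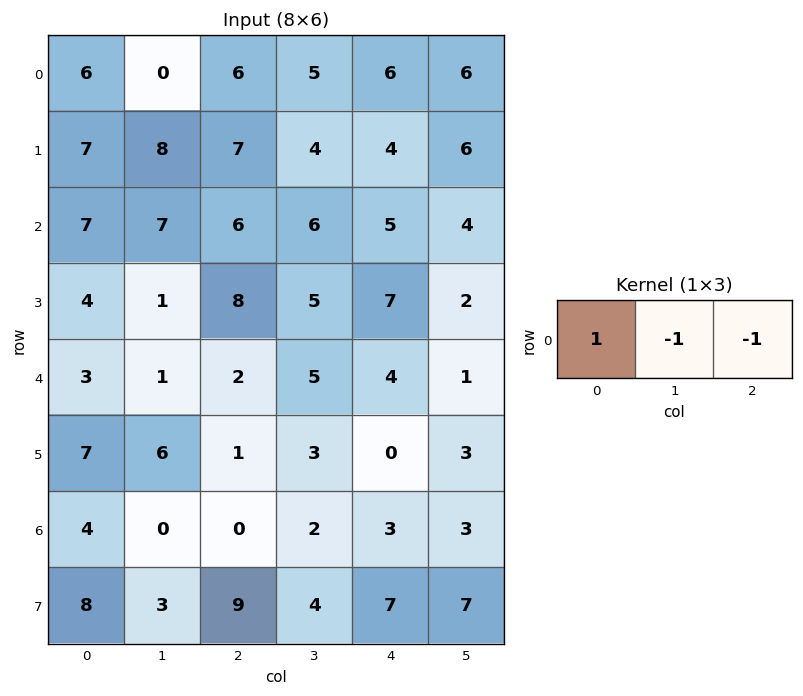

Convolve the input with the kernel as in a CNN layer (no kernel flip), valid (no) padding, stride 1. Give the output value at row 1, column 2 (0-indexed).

The receptive field on the input at this output position is [7 4 4]. Elementwise product with the kernel and sum: 7·1 + 4·-1 + 4·-1.

-1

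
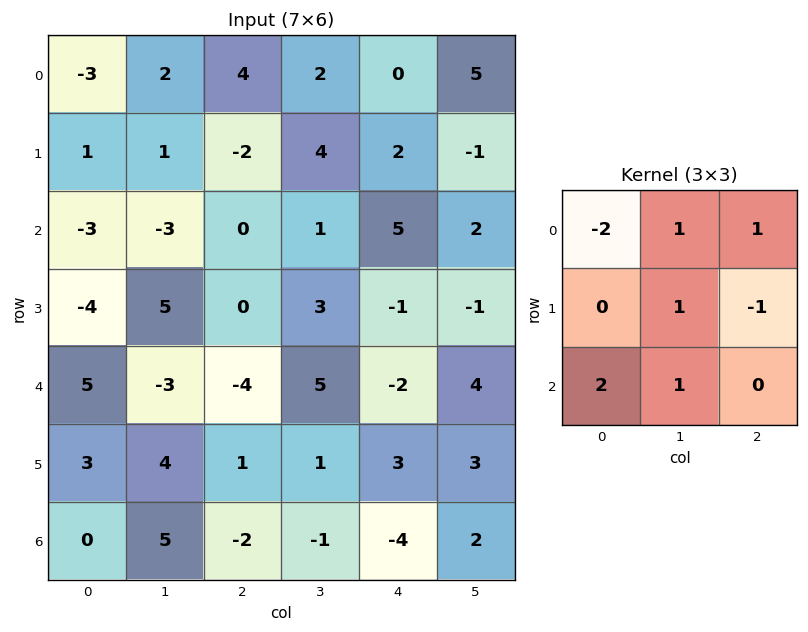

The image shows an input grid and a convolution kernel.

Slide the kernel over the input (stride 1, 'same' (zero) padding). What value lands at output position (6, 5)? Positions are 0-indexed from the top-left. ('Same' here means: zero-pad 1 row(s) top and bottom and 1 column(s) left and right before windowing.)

The receptive field on the zero-padded input at this output position is [3 3 0 / -4 2 0 / 0 0 0]. Elementwise product with the kernel and sum: 3·-2 + 3·1 + 0·1 + 2·1 + 0·-1 + 0·2 + 0·1.

-1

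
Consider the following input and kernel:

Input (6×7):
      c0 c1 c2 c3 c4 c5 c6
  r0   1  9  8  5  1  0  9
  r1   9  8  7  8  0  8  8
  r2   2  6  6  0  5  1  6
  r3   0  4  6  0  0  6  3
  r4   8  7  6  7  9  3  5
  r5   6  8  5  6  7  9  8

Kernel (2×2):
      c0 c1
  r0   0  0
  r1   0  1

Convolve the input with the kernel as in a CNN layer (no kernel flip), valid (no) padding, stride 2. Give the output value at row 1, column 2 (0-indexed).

The receptive field on the input at this output position is [5 1 / 0 6]. Elementwise product with the kernel and sum: 6·1.

6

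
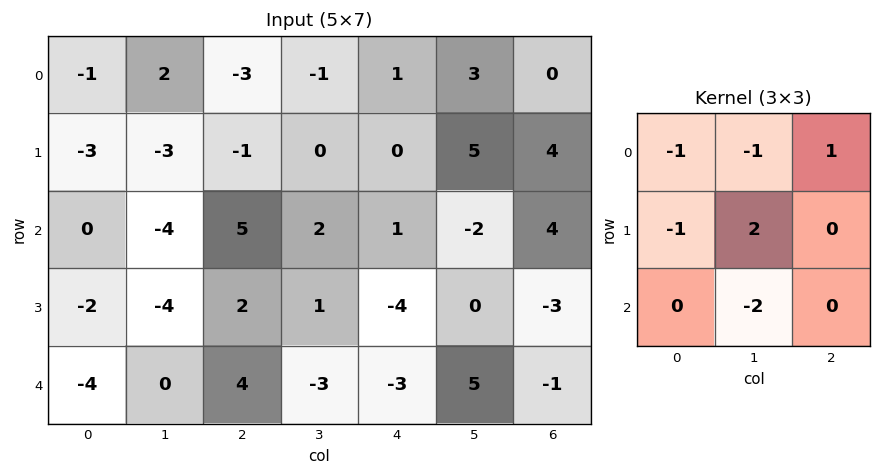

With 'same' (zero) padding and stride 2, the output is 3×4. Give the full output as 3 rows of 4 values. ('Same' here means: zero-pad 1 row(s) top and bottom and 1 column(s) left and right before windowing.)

Output[0,0]: The receptive field on the zero-padded input at this output position is [0 0 0 / 0 -1 2 / 0 -3 -3]. Elementwise product with the kernel and sum: 0·-1 + 0·-1 + 0·1 + 0·-1 + -1·2 + -3·-2.
Output[0,1]: The receptive field on the zero-padded input at this output position is [0 0 0 / 2 -3 -1 / -3 -1 0]. Elementwise product with the kernel and sum: 0·-1 + 0·-1 + 0·1 + 2·-1 + -3·2 + -1·-2.

4 -6 3 -11
4 14 13 7
-10 11 0 -4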